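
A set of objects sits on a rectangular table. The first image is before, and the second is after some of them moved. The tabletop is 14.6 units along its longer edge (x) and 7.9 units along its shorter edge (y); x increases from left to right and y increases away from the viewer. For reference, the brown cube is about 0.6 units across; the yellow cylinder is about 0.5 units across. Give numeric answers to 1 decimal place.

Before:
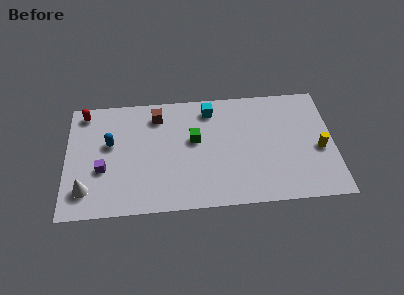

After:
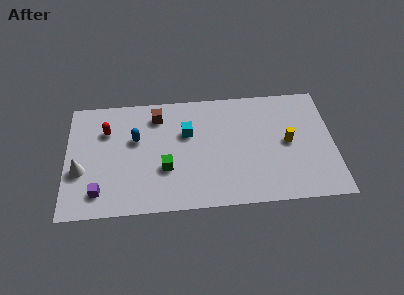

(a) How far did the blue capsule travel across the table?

1.4

The blue capsule moved from about (2.4, 4.7) to (3.8, 4.9), a distance of √(1.4² + 0.2²) ≈ 1.4.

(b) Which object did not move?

the brown cube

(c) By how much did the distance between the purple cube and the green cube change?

-1.4

They were about 5.2 units apart before and 3.8 after — 1.4 units closer together.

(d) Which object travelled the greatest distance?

the green cube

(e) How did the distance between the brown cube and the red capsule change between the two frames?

-1.1

Before: roughly 4.0 units apart; after: 2.9. That's 1.1 units closer together.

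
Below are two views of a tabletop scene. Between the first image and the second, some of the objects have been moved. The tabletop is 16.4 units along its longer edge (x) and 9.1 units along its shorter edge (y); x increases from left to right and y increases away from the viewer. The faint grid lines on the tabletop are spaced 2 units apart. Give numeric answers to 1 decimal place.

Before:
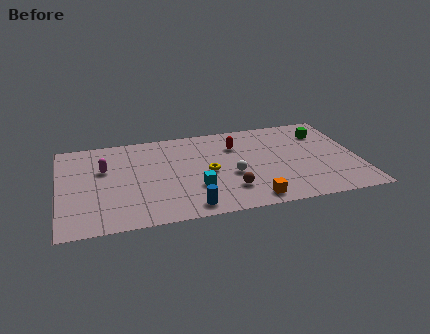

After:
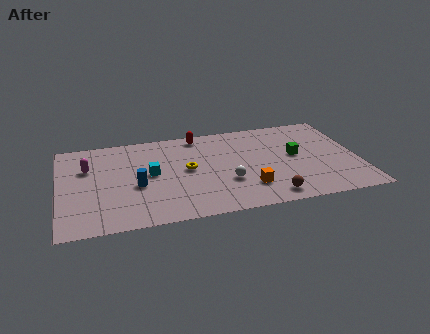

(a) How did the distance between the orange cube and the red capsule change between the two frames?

+0.8

Before: roughly 5.5 units apart; after: 6.3. That's 0.8 units further apart.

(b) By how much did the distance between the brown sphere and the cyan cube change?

+5.4

Before: roughly 1.9 units apart; after: 7.3. That's 5.4 units further apart.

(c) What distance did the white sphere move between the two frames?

0.7

The white sphere moved from about (9.4, 3.7) to (9.1, 3.1), a distance of √(0.3² + 0.6²) ≈ 0.7.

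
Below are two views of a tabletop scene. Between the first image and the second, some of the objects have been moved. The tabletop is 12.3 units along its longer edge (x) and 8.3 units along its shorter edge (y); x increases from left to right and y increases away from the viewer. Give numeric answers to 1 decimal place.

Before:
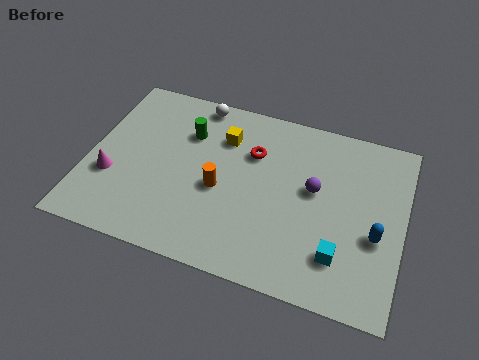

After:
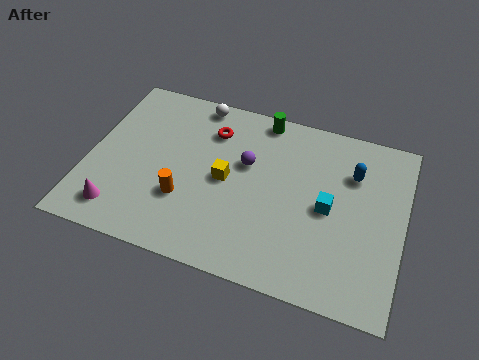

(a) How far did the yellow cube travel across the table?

2.0

The yellow cube was near (5.1, 6.1) before and (5.4, 4.1) after, so it travelled √(0.3² + 2.0²) ≈ 2.0 units.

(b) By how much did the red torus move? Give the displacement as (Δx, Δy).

(-1.7, 0.6)

The red torus started near (6.3, 5.7) and ended near (4.6, 6.3).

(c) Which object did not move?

the white sphere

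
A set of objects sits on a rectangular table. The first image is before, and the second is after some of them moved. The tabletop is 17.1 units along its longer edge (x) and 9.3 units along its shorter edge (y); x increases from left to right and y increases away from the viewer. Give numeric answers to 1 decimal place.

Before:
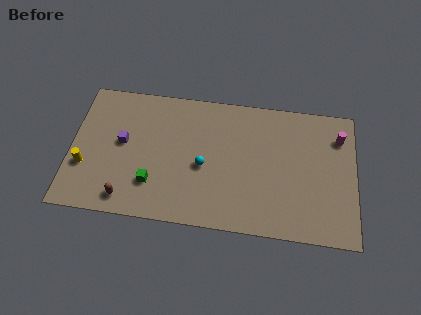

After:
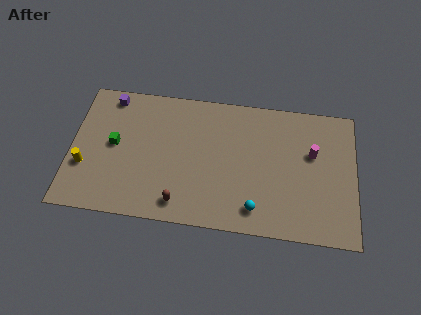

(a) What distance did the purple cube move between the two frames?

3.2

The purple cube was near (3.1, 5.1) before and (2.2, 8.2) after, so it travelled √(0.9² + 3.1²) ≈ 3.2 units.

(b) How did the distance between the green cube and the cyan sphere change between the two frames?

+5.8

Before: roughly 3.4 units apart; after: 9.2. That's 5.8 units further apart.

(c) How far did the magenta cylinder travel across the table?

2.1

The magenta cylinder was near (16.1, 7.1) before and (14.5, 5.8) after, so it travelled √(1.6² + 1.3²) ≈ 2.1 units.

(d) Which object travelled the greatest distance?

the cyan sphere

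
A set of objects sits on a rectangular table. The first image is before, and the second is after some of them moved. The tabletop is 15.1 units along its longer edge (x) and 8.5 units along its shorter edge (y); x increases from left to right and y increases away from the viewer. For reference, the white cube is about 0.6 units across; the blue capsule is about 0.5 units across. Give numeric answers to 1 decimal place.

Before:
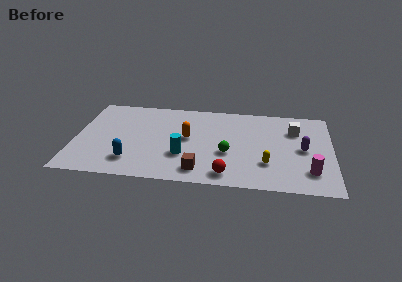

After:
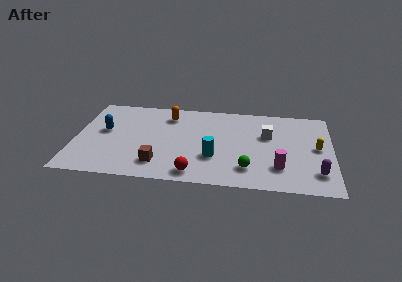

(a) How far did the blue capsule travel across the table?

3.4

The blue capsule moved from about (3.4, 1.9) to (1.7, 4.8), a distance of √(1.7² + 2.9²) ≈ 3.4.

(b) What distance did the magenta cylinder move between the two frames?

1.8

From (13.8, 2.0) to (12.0, 2.2), the magenta cylinder covered √(1.8² + 0.2²) ≈ 1.8 units.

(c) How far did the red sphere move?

1.9

From (9.0, 1.2) to (7.1, 1.1), the red sphere covered √(1.9² + 0.1²) ≈ 1.9 units.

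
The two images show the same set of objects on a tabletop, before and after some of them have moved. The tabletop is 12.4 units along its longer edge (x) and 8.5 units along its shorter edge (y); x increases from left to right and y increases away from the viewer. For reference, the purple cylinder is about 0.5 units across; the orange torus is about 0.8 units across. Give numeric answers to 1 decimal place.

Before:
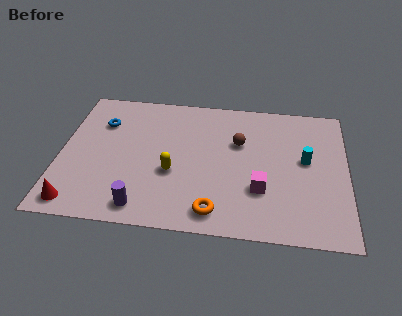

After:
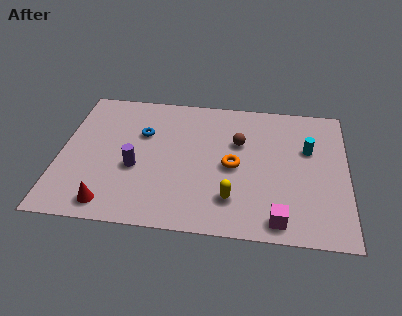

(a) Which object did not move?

the brown sphere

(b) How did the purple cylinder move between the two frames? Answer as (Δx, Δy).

(-0.4, 2.3)

The purple cylinder was at about (3.7, 1.1) and moved to about (3.3, 3.4).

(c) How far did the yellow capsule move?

2.9

From (4.9, 3.3) to (7.5, 2.0), the yellow capsule covered √(2.6² + 1.3²) ≈ 2.9 units.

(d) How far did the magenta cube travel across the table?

1.9

The magenta cube was near (8.7, 2.7) before and (9.5, 1.0) after, so it travelled √(0.8² + 1.7²) ≈ 1.9 units.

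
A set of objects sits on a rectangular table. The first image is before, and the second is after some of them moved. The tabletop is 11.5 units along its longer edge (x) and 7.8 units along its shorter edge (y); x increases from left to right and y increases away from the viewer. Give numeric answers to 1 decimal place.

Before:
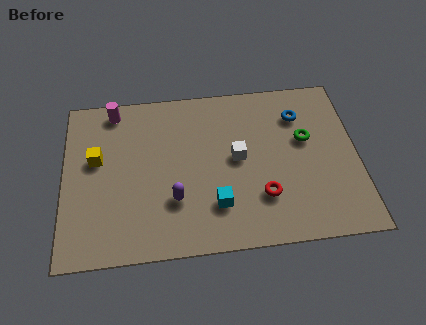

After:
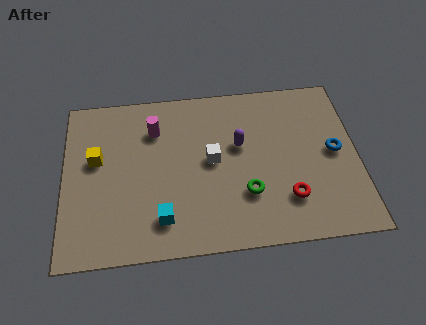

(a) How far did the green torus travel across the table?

3.3

The green torus moved from about (9.5, 4.7) to (7.1, 2.4), a distance of √(2.4² + 2.3²) ≈ 3.3.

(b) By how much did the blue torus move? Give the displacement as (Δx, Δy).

(1.3, -1.9)

The blue torus was at about (9.3, 5.9) and moved to about (10.6, 4.0).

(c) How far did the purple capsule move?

3.5

The purple capsule was near (4.3, 2.4) before and (6.9, 4.7) after, so it travelled √(2.6² + 2.3²) ≈ 3.5 units.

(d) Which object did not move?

the yellow cube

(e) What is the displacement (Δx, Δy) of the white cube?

(-1.0, 0.0)

The white cube started near (6.8, 4.1) and ended near (5.8, 4.1).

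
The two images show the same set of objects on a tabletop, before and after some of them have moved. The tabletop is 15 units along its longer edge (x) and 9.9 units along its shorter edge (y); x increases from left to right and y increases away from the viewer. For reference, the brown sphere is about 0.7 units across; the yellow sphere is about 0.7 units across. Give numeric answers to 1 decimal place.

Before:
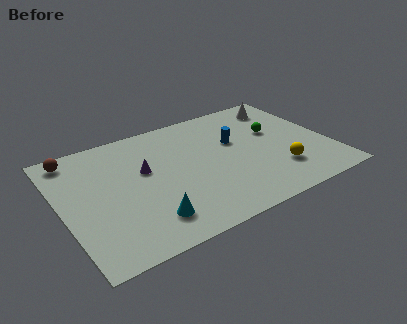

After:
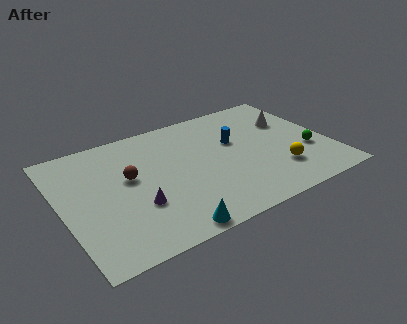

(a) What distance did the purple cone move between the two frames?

2.7

The purple cone was near (4.7, 5.9) before and (3.9, 3.3) after, so it travelled √(0.8² + 2.6²) ≈ 2.7 units.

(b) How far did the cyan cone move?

1.5

The cyan cone was near (4.3, 2.0) before and (5.2, 0.8) after, so it travelled √(0.9² + 1.2²) ≈ 1.5 units.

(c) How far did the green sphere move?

2.9

From (12.2, 6.0) to (13.7, 3.5), the green sphere covered √(1.5² + 2.5²) ≈ 2.9 units.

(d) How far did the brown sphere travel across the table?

4.0

The brown sphere moved from about (1.1, 8.7) to (3.8, 5.7), a distance of √(2.7² + 3.0²) ≈ 4.0.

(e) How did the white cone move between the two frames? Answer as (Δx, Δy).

(0.1, -1.6)

The white cone was at about (13.1, 8.2) and moved to about (13.2, 6.6).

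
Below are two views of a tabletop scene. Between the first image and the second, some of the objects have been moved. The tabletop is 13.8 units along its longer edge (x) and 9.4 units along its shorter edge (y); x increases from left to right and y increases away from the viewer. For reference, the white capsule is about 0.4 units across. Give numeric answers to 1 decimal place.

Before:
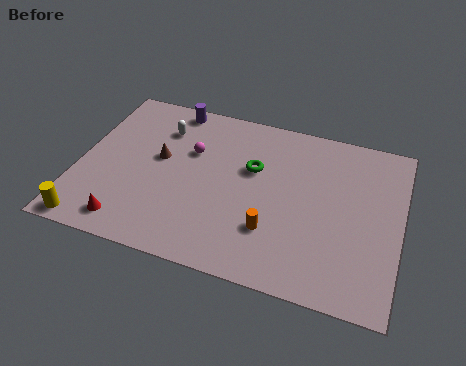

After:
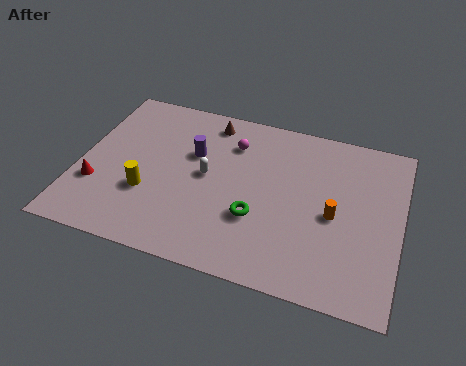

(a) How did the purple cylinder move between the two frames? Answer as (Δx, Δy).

(1.2, -2.5)

The purple cylinder was at about (3.6, 8.5) and moved to about (4.8, 6.0).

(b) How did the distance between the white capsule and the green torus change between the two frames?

-1.4

They were about 4.3 units apart before and 2.9 after — 1.4 units closer together.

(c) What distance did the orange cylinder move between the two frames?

3.0

The orange cylinder was near (8.5, 2.7) before and (11.0, 4.3) after, so it travelled √(2.5² + 1.6²) ≈ 3.0 units.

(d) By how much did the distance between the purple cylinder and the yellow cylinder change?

-4.9

Before: roughly 8.2 units apart; after: 3.3. That's 4.9 units closer together.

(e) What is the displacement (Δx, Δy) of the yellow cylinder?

(2.2, 2.4)

The yellow cylinder was at about (0.9, 0.8) and moved to about (3.1, 3.2).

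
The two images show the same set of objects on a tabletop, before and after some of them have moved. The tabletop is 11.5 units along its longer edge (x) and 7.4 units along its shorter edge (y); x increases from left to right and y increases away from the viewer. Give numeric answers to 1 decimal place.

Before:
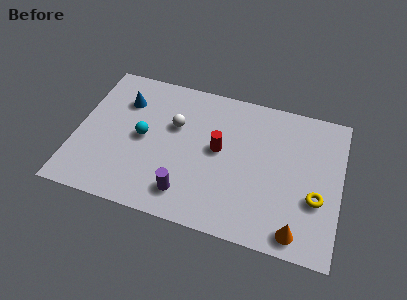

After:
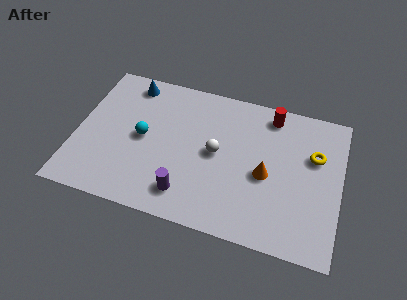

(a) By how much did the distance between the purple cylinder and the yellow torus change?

+0.6

The distance was about 5.7 in the first image and 6.3 in the second, so they moved 0.6 units further apart.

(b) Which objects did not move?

the purple cylinder and the cyan sphere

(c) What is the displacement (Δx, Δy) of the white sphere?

(1.9, -0.9)

From the two frames, the white sphere sits at roughly (4.2, 4.7) before and (6.1, 3.8) after.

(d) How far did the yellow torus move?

2.1

The yellow torus was near (10.5, 2.7) before and (10.3, 4.8) after, so it travelled √(0.2² + 2.1²) ≈ 2.1 units.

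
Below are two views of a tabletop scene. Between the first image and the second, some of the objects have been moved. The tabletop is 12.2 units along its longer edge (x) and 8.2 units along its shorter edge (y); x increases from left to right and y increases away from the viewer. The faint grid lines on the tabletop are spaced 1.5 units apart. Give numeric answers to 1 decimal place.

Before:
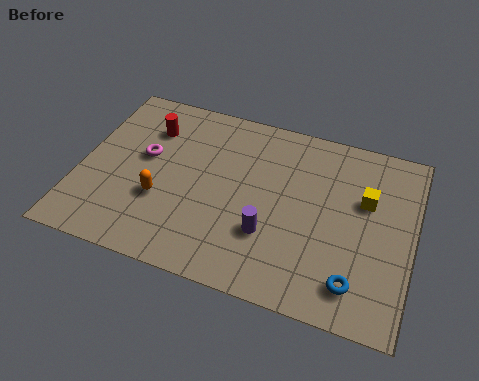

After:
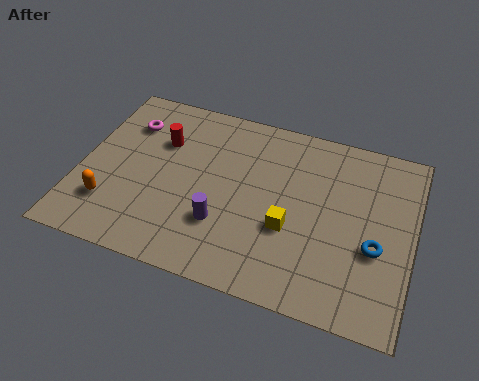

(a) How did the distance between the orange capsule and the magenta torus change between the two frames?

+2.0

They were about 2.0 units apart before and 4.0 after — 2.0 units further apart.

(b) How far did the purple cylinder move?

1.7

The purple cylinder was near (7.1, 2.6) before and (5.4, 2.5) after, so it travelled √(1.7² + 0.1²) ≈ 1.7 units.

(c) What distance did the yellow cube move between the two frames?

3.3

The yellow cube was near (10.4, 5.2) before and (7.8, 3.1) after, so it travelled √(2.6² + 2.1²) ≈ 3.3 units.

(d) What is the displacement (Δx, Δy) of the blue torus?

(0.6, 1.7)

The blue torus was at about (10.3, 1.5) and moved to about (10.9, 3.2).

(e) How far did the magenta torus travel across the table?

1.6

From (2.3, 4.7) to (1.5, 6.1), the magenta torus covered √(0.8² + 1.4²) ≈ 1.6 units.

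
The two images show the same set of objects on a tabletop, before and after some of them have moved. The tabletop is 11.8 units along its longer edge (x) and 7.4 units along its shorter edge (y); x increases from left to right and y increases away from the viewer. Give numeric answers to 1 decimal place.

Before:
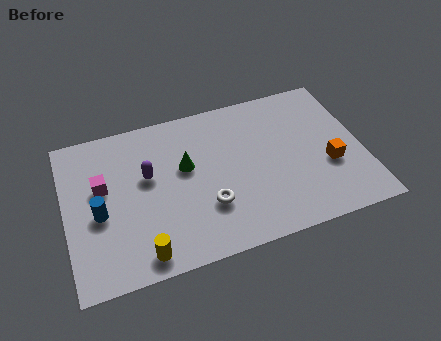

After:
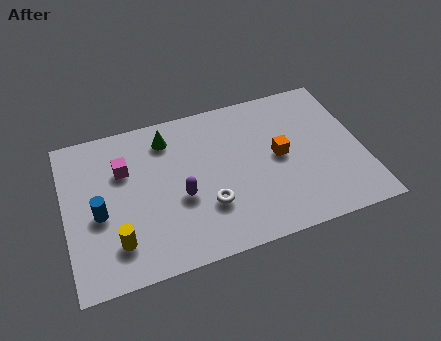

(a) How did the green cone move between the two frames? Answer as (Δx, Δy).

(-0.6, 1.6)

The green cone started near (4.8, 4.4) and ended near (4.2, 6.0).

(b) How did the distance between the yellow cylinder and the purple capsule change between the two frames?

-0.6

The distance was about 3.5 in the first image and 2.9 in the second, so they moved 0.6 units closer together.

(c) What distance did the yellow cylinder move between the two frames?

1.2

From (2.8, 0.9) to (1.9, 1.7), the yellow cylinder covered √(0.9² + 0.8²) ≈ 1.2 units.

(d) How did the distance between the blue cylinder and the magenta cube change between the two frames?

+0.9

The distance was about 1.2 in the first image and 2.1 in the second, so they moved 0.9 units further apart.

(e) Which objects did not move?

the blue cylinder and the white torus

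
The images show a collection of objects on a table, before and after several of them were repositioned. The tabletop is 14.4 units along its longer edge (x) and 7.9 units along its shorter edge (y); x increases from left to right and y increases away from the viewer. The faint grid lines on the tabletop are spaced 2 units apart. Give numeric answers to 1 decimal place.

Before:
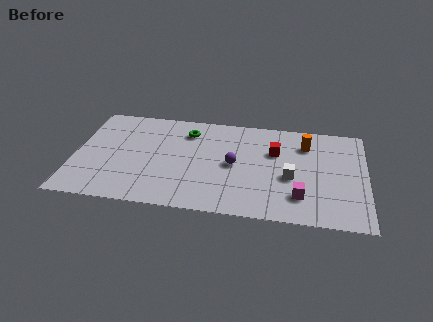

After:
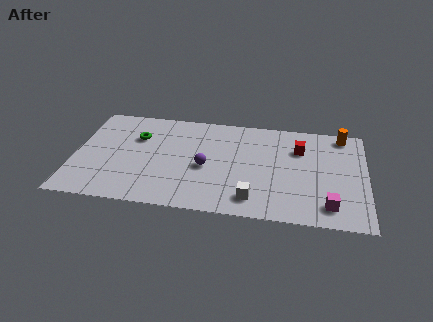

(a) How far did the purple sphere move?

1.5

From (7.9, 3.9) to (6.5, 3.5), the purple sphere covered √(1.4² + 0.4²) ≈ 1.5 units.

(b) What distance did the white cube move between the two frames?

2.6

The white cube was near (10.7, 3.3) before and (8.9, 1.4) after, so it travelled √(1.8² + 1.9²) ≈ 2.6 units.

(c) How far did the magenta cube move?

1.5

From (11.2, 1.9) to (12.6, 1.4), the magenta cube covered √(1.4² + 0.5²) ≈ 1.5 units.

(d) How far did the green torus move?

2.6

From (5.5, 6.2) to (3.0, 5.4), the green torus covered √(2.5² + 0.8²) ≈ 2.6 units.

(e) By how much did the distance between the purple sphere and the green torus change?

+0.7

Before: roughly 3.3 units apart; after: 4.0. That's 0.7 units further apart.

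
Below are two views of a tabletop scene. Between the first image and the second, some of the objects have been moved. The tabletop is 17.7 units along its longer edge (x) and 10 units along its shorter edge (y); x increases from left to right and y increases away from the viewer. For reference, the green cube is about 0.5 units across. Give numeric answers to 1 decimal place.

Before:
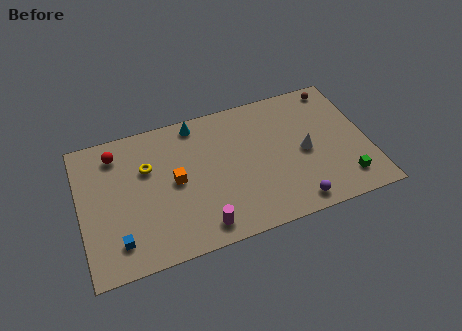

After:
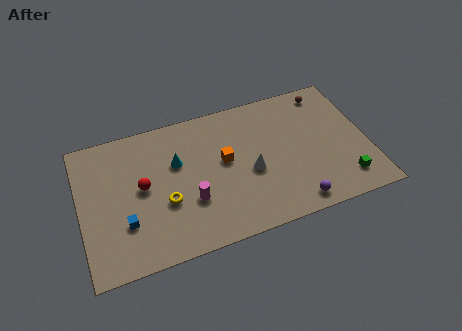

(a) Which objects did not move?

the purple sphere and the green cube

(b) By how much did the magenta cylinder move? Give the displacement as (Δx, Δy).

(-0.5, 2.0)

From the two frames, the magenta cylinder sits at roughly (7.1, 1.4) before and (6.6, 3.4) after.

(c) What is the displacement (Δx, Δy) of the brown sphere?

(-0.6, -0.2)

From the two frames, the brown sphere sits at roughly (16.2, 8.9) before and (15.6, 8.7) after.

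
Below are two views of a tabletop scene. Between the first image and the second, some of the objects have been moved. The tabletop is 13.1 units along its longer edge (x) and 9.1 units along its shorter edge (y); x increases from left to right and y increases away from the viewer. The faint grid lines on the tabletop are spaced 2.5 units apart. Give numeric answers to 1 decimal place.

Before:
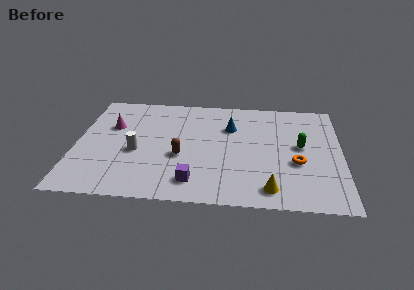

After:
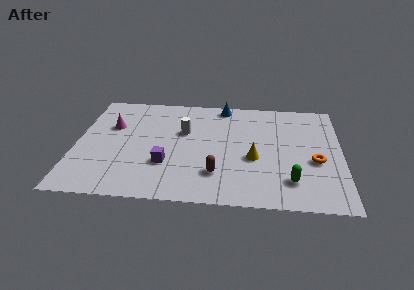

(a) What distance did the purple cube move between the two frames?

1.9

The purple cube was near (5.9, 1.6) before and (4.5, 2.9) after, so it travelled √(1.4² + 1.3²) ≈ 1.9 units.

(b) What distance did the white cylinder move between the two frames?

3.0

The white cylinder moved from about (3.0, 3.8) to (5.3, 5.7), a distance of √(2.3² + 1.9²) ≈ 3.0.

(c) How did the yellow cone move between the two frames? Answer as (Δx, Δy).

(-0.8, 2.4)

The yellow cone was at about (9.6, 1.3) and moved to about (8.8, 3.7).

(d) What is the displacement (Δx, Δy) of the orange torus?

(0.9, 0.2)

From the two frames, the orange torus sits at roughly (10.9, 3.5) before and (11.8, 3.7) after.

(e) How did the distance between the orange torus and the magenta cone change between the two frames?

+0.8

The distance was about 9.5 in the first image and 10.3 in the second, so they moved 0.8 units further apart.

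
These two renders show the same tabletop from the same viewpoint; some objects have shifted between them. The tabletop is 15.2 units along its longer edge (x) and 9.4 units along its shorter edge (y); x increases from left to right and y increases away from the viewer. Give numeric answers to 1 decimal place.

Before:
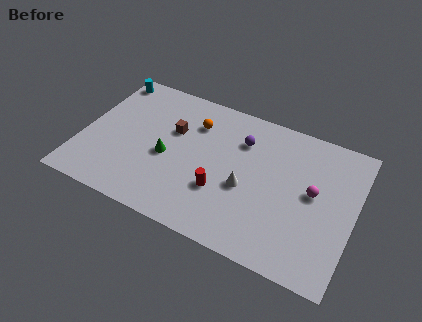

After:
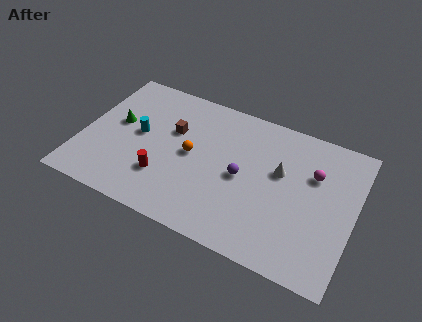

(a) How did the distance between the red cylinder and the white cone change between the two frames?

+5.4

The distance was about 1.5 in the first image and 6.9 in the second, so they moved 5.4 units further apart.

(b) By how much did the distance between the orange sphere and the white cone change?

+0.5

They were about 4.5 units apart before and 5.0 after — 0.5 units further apart.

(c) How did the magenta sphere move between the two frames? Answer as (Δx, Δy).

(-0.1, 1.2)

The magenta sphere started near (12.9, 5.1) and ended near (12.8, 6.3).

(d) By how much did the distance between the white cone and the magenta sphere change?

-1.9

Before: roughly 3.8 units apart; after: 1.9. That's 1.9 units closer together.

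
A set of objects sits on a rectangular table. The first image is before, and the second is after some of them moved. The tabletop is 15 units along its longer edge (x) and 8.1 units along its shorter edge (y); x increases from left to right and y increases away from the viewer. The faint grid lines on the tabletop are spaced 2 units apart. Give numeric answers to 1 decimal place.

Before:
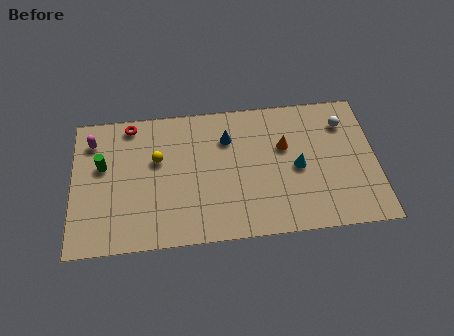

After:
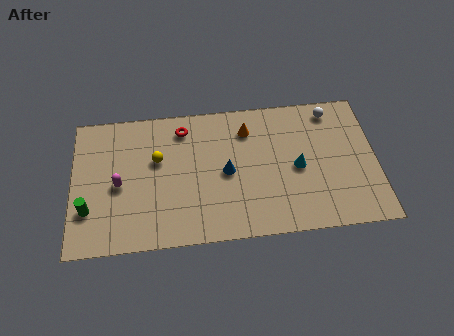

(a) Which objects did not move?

the yellow sphere and the cyan cone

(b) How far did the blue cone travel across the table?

2.0

The blue cone was near (7.7, 5.9) before and (7.6, 3.9) after, so it travelled √(0.1² + 2.0²) ≈ 2.0 units.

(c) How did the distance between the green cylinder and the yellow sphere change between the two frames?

+1.6

They were about 2.7 units apart before and 4.3 after — 1.6 units further apart.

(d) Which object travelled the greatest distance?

the magenta capsule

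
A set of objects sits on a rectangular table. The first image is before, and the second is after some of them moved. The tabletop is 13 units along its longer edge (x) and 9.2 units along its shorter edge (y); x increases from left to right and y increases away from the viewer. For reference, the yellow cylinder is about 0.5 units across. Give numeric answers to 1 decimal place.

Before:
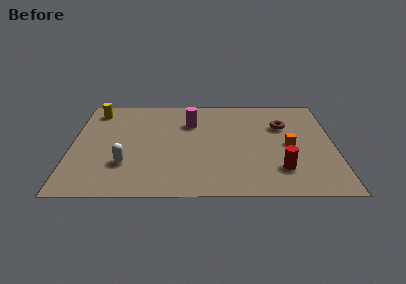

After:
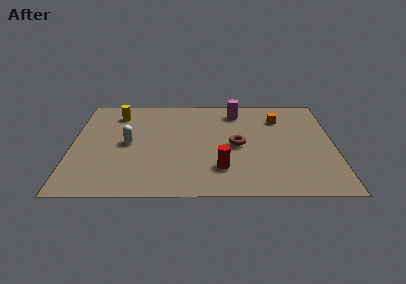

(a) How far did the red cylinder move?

2.9

From (10.3, 2.2) to (7.4, 2.3), the red cylinder covered √(2.9² + 0.1²) ≈ 2.9 units.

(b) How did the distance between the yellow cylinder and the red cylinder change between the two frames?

-3.4

They were about 10.7 units apart before and 7.3 after — 3.4 units closer together.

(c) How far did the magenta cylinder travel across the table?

2.5

The magenta cylinder was near (5.9, 6.5) before and (8.2, 7.6) after, so it travelled √(2.3² + 1.1²) ≈ 2.5 units.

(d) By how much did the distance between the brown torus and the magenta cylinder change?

-1.4

The distance was about 4.6 in the first image and 3.2 in the second, so they moved 1.4 units closer together.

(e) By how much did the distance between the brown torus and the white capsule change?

-3.1

The distance was about 8.5 in the first image and 5.4 in the second, so they moved 3.1 units closer together.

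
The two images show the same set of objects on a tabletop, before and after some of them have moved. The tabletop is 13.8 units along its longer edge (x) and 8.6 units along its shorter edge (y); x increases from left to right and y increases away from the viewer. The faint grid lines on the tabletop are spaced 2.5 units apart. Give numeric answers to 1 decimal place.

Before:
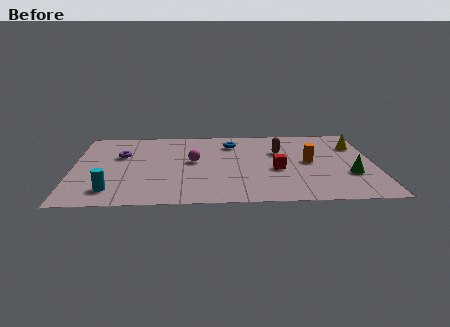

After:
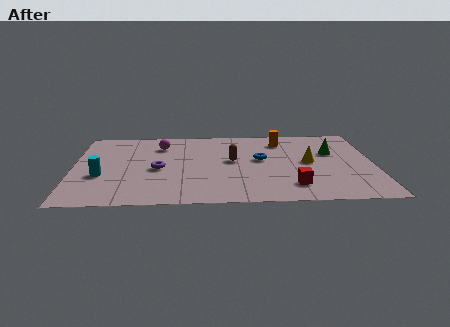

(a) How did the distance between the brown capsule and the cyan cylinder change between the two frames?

-2.5

The distance was about 8.7 in the first image and 6.2 in the second, so they moved 2.5 units closer together.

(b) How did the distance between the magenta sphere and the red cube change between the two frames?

+3.7

The distance was about 4.0 in the first image and 7.7 in the second, so they moved 3.7 units further apart.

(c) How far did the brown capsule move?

2.4

The brown capsule was near (9.5, 5.7) before and (7.3, 4.7) after, so it travelled √(2.2² + 1.0²) ≈ 2.4 units.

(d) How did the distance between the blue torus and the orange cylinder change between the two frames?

-1.9

Before: roughly 4.2 units apart; after: 2.3. That's 1.9 units closer together.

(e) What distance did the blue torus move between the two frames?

2.3

The blue torus was near (7.3, 6.7) before and (8.6, 4.8) after, so it travelled √(1.3² + 1.9²) ≈ 2.3 units.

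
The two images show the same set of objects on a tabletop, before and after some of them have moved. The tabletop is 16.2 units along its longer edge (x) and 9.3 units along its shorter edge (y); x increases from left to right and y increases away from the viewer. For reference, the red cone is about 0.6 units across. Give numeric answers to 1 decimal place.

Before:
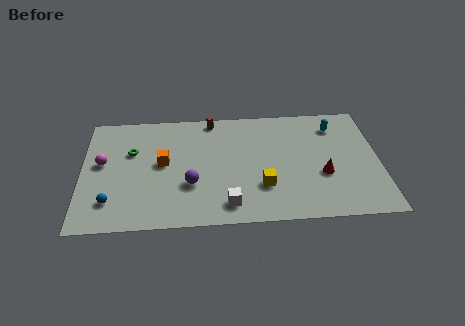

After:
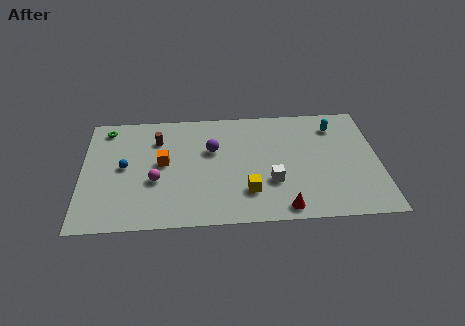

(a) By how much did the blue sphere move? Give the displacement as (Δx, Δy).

(0.7, 2.7)

The blue sphere started near (1.6, 2.1) and ended near (2.3, 4.8).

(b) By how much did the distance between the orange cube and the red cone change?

-1.2

The distance was about 8.8 in the first image and 7.6 in the second, so they moved 1.2 units closer together.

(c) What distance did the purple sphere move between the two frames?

3.0

The purple sphere moved from about (5.9, 3.2) to (7.1, 5.9), a distance of √(1.2² + 2.7²) ≈ 3.0.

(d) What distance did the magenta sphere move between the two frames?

3.3

The magenta sphere moved from about (1.1, 5.2) to (4.0, 3.6), a distance of √(2.9² + 1.6²) ≈ 3.3.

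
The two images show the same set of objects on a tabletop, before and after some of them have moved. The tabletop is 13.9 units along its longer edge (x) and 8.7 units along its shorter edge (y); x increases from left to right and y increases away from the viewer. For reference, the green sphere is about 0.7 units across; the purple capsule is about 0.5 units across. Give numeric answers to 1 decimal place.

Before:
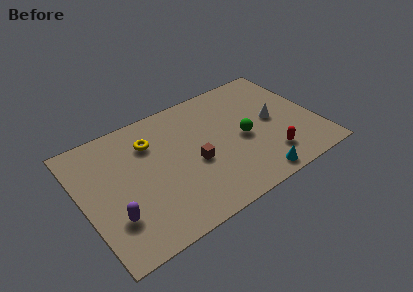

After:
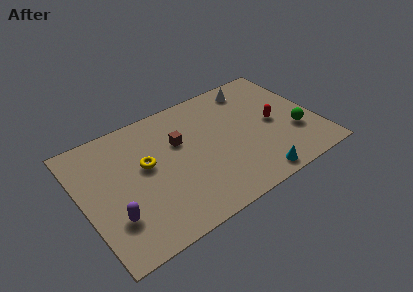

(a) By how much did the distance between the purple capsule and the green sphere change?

+2.9

They were about 8.1 units apart before and 11.0 after — 2.9 units further apart.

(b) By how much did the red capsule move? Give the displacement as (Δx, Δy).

(0.7, 2.3)

The red capsule was at about (10.7, 1.9) and moved to about (11.4, 4.2).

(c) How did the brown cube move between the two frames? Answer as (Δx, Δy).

(-0.6, 1.9)

The brown cube was at about (6.5, 3.7) and moved to about (5.9, 5.6).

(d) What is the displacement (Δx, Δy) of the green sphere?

(3.0, -1.1)

From the two frames, the green sphere sits at roughly (9.5, 4.0) before and (12.5, 2.9) after.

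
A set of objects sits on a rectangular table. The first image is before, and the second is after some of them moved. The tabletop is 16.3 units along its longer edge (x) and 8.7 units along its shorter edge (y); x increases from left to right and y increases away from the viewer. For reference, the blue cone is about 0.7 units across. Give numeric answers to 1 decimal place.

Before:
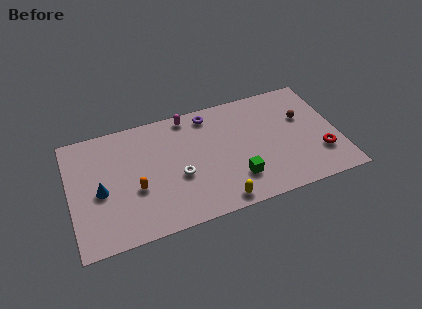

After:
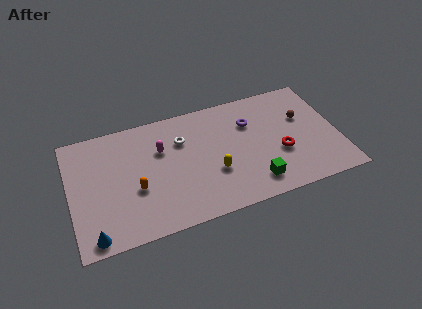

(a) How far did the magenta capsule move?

2.7

The magenta capsule was near (7.4, 7.8) before and (5.6, 5.8) after, so it travelled √(1.8² + 2.0²) ≈ 2.7 units.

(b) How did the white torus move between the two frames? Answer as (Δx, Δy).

(0.4, 2.6)

The white torus started near (6.5, 3.5) and ended near (6.9, 6.1).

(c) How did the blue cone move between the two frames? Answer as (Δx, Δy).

(-0.6, -3.0)

The blue cone was at about (1.8, 3.9) and moved to about (1.2, 0.9).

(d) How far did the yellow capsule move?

2.2

The yellow capsule was near (8.7, 0.9) before and (8.6, 3.1) after, so it travelled √(0.1² + 2.2²) ≈ 2.2 units.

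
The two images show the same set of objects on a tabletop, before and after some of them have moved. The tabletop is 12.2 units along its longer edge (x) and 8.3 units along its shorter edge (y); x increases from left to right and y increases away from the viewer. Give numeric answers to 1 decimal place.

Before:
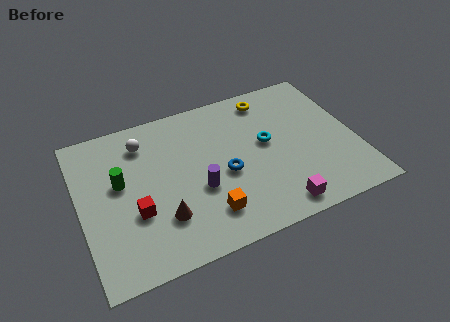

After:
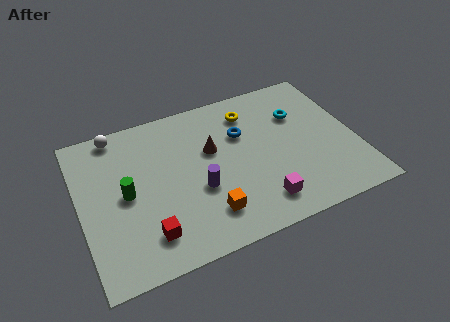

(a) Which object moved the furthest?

the brown cone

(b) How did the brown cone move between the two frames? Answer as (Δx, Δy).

(2.5, 2.8)

The brown cone started near (3.4, 2.3) and ended near (5.9, 5.1).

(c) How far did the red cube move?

1.4

The red cube moved from about (2.3, 3.0) to (2.7, 1.7), a distance of √(0.4² + 1.3²) ≈ 1.4.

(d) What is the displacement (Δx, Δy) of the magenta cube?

(-0.7, 0.5)

From the two frames, the magenta cube sits at roughly (8.3, 1.0) before and (7.6, 1.5) after.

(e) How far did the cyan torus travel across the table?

1.9

The cyan torus was near (8.3, 4.6) before and (9.9, 5.7) after, so it travelled √(1.6² + 1.1²) ≈ 1.9 units.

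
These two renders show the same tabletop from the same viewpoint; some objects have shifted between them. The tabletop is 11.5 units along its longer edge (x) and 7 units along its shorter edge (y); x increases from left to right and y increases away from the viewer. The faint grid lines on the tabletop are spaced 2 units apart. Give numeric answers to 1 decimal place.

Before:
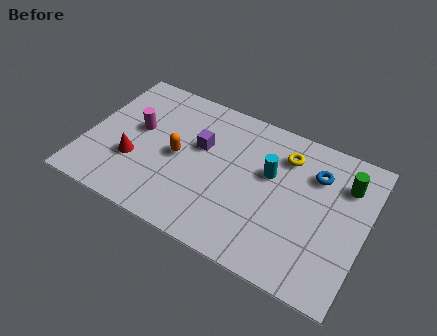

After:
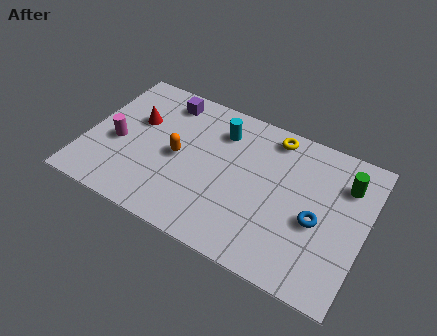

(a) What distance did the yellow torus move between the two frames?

0.9

The yellow torus moved from about (8.0, 5.4) to (7.4, 6.1), a distance of √(0.6² + 0.7²) ≈ 0.9.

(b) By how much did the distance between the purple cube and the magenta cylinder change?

+0.7

Before: roughly 2.6 units apart; after: 3.3. That's 0.7 units further apart.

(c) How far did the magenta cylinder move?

1.2

The magenta cylinder moved from about (2.0, 4.0) to (1.3, 3.0), a distance of √(0.7² + 1.0²) ≈ 1.2.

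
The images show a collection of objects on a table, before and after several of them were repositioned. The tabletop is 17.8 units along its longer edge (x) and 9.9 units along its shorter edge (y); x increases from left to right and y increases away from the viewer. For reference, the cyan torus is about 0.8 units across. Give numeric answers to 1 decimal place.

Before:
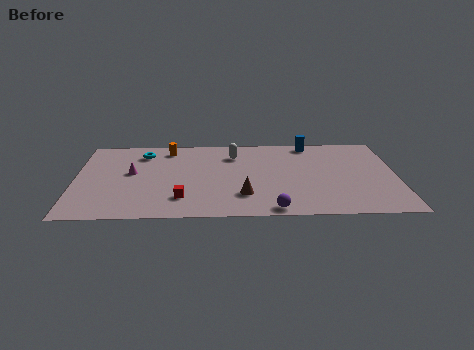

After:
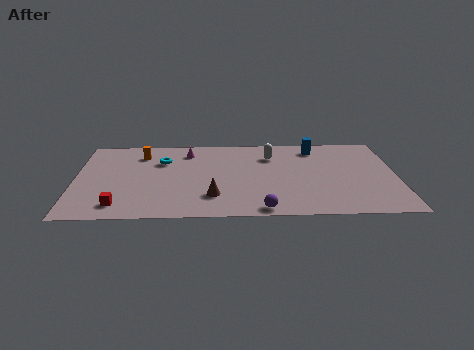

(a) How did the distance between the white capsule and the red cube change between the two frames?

+4.2

The distance was about 6.0 in the first image and 10.2 in the second, so they moved 4.2 units further apart.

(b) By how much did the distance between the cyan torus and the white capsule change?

+1.0

Before: roughly 5.1 units apart; after: 6.1. That's 1.0 units further apart.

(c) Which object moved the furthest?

the magenta cone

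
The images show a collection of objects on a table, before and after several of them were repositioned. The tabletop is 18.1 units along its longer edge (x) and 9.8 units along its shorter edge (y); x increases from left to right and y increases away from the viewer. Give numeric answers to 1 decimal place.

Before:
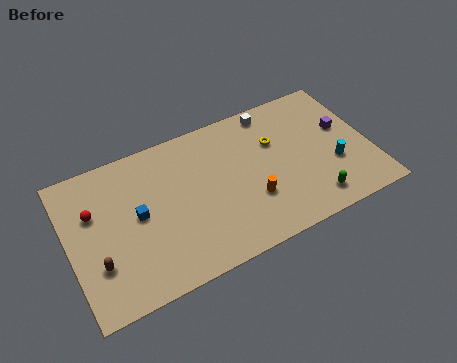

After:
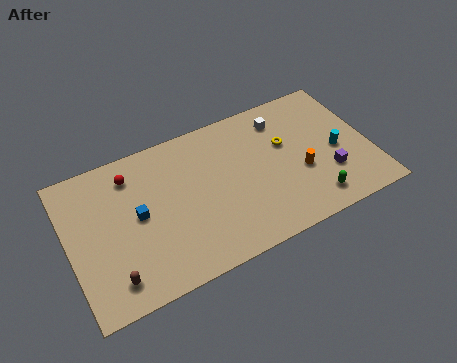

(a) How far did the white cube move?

0.9

From (12.7, 8.7) to (13.2, 7.9), the white cube covered √(0.5² + 0.8²) ≈ 0.9 units.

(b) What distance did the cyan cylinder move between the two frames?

0.9

From (15.8, 3.5) to (16.1, 4.4), the cyan cylinder covered √(0.3² + 0.9²) ≈ 0.9 units.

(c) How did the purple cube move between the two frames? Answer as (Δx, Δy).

(-1.3, -2.8)

From the two frames, the purple cube sits at roughly (16.7, 5.8) before and (15.4, 3.0) after.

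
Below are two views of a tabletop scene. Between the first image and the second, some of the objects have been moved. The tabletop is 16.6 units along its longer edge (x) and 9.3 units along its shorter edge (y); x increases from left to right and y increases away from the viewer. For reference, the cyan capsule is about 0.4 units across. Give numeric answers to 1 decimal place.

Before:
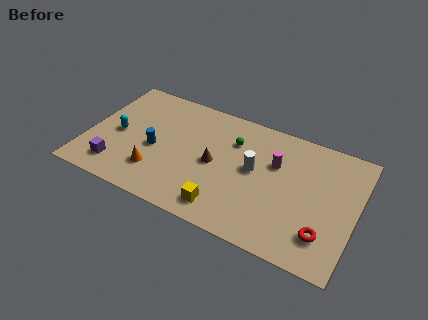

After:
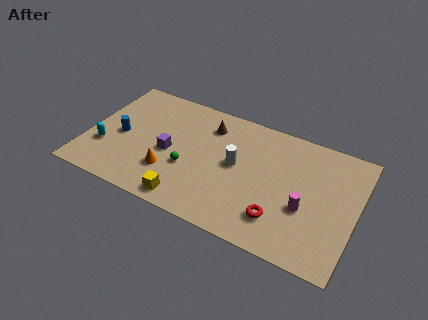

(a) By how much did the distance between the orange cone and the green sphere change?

-4.7

They were about 6.1 units apart before and 1.4 after — 4.7 units closer together.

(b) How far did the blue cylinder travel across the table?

2.2

The blue cylinder was near (4.2, 4.1) before and (2.0, 4.3) after, so it travelled √(2.2² + 0.2²) ≈ 2.2 units.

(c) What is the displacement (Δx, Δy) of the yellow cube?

(-2.2, -0.4)

The yellow cube was at about (8.9, 1.5) and moved to about (6.7, 1.1).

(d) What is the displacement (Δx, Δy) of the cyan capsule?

(-0.6, -1.4)

The cyan capsule started near (1.8, 4.4) and ended near (1.2, 3.0).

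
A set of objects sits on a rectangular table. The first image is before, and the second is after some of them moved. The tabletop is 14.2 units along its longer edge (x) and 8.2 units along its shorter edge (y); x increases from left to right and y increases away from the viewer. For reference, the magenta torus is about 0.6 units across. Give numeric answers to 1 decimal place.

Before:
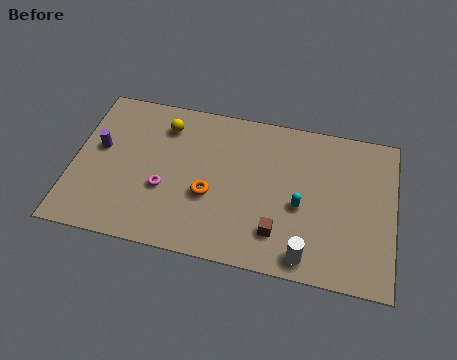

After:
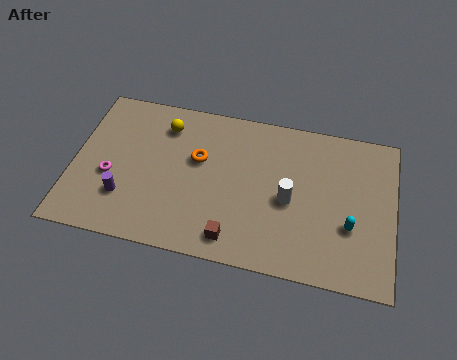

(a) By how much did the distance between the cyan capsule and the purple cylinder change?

+0.8

The distance was about 9.1 in the first image and 9.9 in the second, so they moved 0.8 units further apart.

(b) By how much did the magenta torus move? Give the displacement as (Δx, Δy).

(-2.4, 0.2)

The magenta torus started near (4.1, 3.1) and ended near (1.7, 3.3).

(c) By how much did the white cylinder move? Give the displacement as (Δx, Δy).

(-0.9, 2.7)

From the two frames, the white cylinder sits at roughly (10.5, 1.0) before and (9.6, 3.7) after.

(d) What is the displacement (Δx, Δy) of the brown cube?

(-1.9, -0.7)

The brown cube was at about (9.2, 1.9) and moved to about (7.3, 1.2).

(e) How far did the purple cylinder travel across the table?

2.7

From (1.1, 4.7) to (2.4, 2.3), the purple cylinder covered √(1.3² + 2.4²) ≈ 2.7 units.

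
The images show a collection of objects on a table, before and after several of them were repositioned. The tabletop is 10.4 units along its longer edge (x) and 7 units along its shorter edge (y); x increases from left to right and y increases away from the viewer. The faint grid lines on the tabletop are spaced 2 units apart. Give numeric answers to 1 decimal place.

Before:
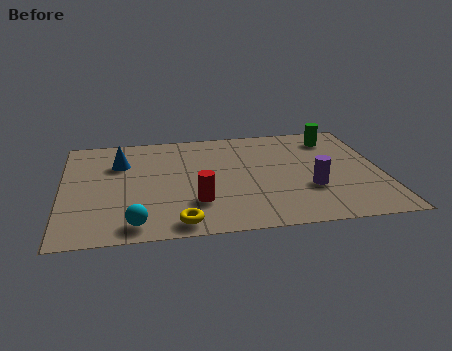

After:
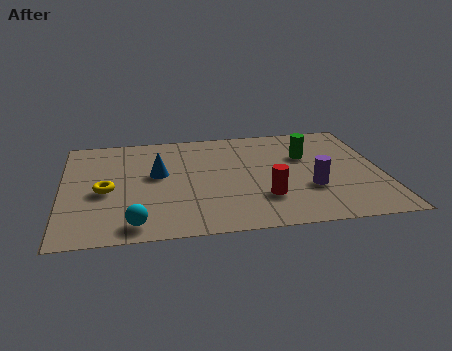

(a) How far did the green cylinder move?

1.5

The green cylinder moved from about (9.0, 5.7) to (8.0, 4.6), a distance of √(1.0² + 1.1²) ≈ 1.5.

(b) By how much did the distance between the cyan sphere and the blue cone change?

-0.8

The distance was about 4.0 in the first image and 3.2 in the second, so they moved 0.8 units closer together.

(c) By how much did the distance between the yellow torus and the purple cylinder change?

+2.0

They were about 4.6 units apart before and 6.6 after — 2.0 units further apart.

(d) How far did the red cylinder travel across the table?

2.2

The red cylinder moved from about (4.3, 2.0) to (6.5, 2.0), a distance of √(2.2² + 0.0²) ≈ 2.2.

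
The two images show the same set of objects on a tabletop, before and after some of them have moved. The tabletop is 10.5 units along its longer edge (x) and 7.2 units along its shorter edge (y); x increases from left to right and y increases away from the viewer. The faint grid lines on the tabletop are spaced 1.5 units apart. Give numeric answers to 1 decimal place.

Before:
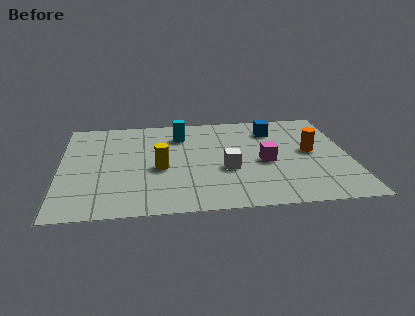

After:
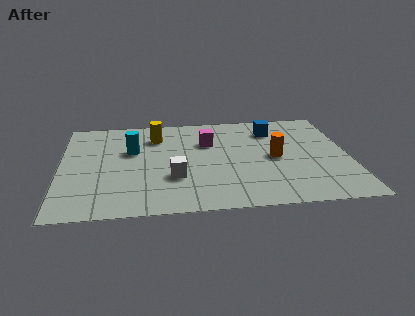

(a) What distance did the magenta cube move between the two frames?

2.6

From (7.4, 3.2) to (5.4, 4.9), the magenta cube covered √(2.0² + 1.7²) ≈ 2.6 units.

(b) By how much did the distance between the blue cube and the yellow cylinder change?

-0.6

Before: roughly 4.9 units apart; after: 4.3. That's 0.6 units closer together.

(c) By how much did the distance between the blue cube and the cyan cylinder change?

+1.9

The distance was about 3.4 in the first image and 5.3 in the second, so they moved 1.9 units further apart.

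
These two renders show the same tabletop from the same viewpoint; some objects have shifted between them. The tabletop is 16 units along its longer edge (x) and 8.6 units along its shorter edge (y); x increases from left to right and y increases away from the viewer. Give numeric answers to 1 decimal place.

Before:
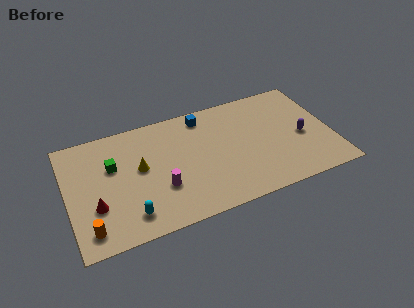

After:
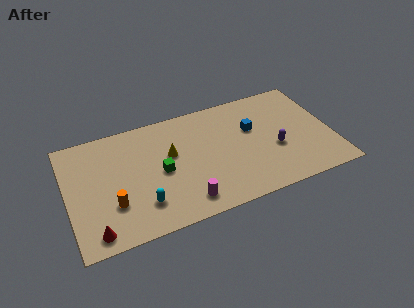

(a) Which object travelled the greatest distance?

the blue cube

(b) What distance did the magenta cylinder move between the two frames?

2.0

The magenta cylinder moved from about (5.5, 2.9) to (6.8, 1.4), a distance of √(1.3² + 1.5²) ≈ 2.0.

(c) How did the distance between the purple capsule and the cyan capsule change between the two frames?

-2.6

The distance was about 10.9 in the first image and 8.3 in the second, so they moved 2.6 units closer together.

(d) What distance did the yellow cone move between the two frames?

1.9

The yellow cone moved from about (4.4, 4.8) to (6.3, 5.2), a distance of √(1.9² + 0.4²) ≈ 1.9.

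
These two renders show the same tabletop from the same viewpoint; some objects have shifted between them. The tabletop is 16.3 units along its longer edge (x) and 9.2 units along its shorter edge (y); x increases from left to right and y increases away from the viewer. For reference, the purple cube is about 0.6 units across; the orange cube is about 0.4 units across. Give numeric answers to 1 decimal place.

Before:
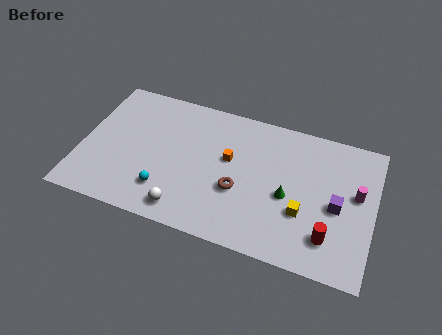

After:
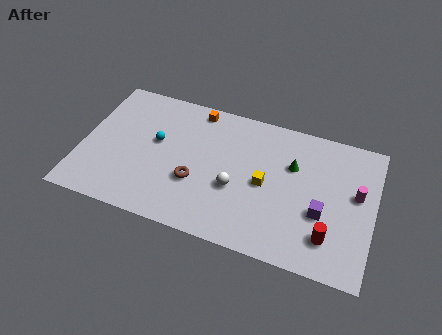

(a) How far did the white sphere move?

3.5

The white sphere was near (6.1, 1.3) before and (8.7, 3.6) after, so it travelled √(2.6² + 2.3²) ≈ 3.5 units.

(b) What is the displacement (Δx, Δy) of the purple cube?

(-0.8, -0.7)

The purple cube started near (14.3, 4.2) and ended near (13.5, 3.5).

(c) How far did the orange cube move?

3.5

The orange cube was near (8.2, 5.4) before and (6.1, 8.2) after, so it travelled √(2.1² + 2.8²) ≈ 3.5 units.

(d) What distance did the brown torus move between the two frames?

2.4

The brown torus moved from about (8.9, 3.5) to (6.5, 3.3), a distance of √(2.4² + 0.2²) ≈ 2.4.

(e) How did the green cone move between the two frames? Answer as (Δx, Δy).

(0.1, 2.1)

The green cone was at about (11.6, 4.0) and moved to about (11.7, 6.1).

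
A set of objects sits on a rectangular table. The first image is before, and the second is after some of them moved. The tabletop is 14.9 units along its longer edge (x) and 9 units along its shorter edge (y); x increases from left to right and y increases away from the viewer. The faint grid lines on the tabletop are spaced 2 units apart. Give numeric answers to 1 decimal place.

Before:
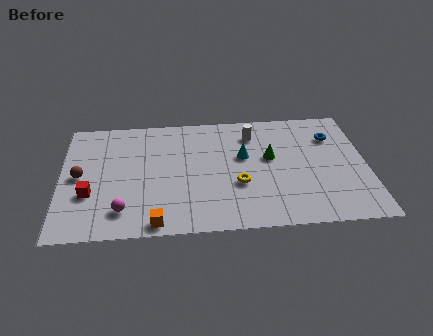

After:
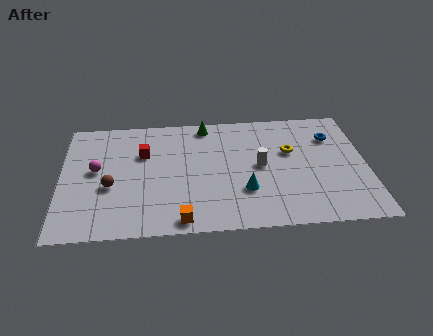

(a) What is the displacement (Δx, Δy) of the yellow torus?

(2.6, 2.3)

The yellow torus started near (8.6, 3.3) and ended near (11.2, 5.6).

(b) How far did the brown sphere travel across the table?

1.7

The brown sphere was near (0.9, 4.5) before and (2.4, 3.6) after, so it travelled √(1.5² + 0.9²) ≈ 1.7 units.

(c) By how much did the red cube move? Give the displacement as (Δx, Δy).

(2.6, 2.9)

The red cube started near (1.4, 3.1) and ended near (4.0, 6.0).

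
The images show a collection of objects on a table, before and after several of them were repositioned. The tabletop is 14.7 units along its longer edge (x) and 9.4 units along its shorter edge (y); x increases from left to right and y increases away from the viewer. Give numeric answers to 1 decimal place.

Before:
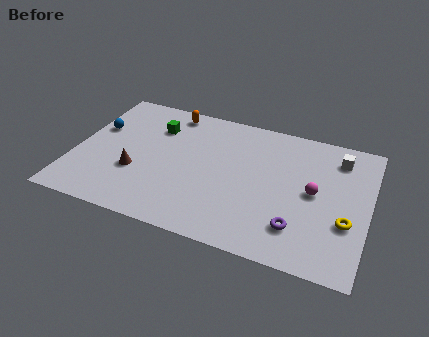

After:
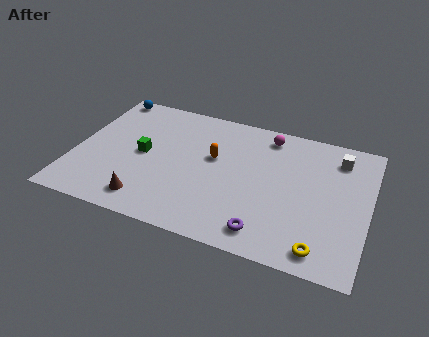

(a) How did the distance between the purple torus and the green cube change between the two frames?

-1.6

Before: roughly 8.9 units apart; after: 7.3. That's 1.6 units closer together.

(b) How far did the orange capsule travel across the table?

3.7

From (4.4, 8.3) to (6.9, 5.6), the orange capsule covered √(2.5² + 2.7²) ≈ 3.7 units.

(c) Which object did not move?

the white cube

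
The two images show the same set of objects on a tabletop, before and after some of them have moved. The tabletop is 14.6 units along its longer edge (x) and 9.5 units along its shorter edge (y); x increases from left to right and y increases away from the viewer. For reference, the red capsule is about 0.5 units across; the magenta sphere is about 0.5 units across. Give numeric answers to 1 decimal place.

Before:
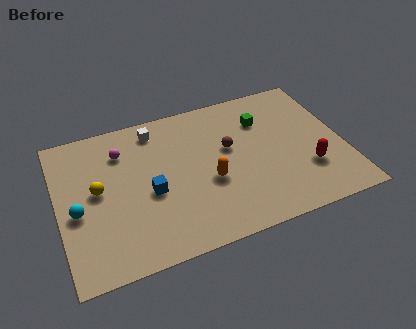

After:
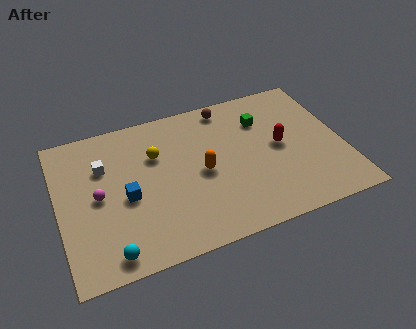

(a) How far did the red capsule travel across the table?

2.3

The red capsule moved from about (12.6, 2.9) to (11.4, 4.9), a distance of √(1.2² + 2.0²) ≈ 2.3.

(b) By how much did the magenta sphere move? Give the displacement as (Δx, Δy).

(-1.4, -2.5)

From the two frames, the magenta sphere sits at roughly (3.4, 7.2) before and (2.0, 4.7) after.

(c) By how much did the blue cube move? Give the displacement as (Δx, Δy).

(-1.2, 0.1)

The blue cube was at about (4.6, 4.1) and moved to about (3.4, 4.2).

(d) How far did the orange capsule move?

0.8

The orange capsule was near (7.6, 3.8) before and (7.3, 4.5) after, so it travelled √(0.3² + 0.7²) ≈ 0.8 units.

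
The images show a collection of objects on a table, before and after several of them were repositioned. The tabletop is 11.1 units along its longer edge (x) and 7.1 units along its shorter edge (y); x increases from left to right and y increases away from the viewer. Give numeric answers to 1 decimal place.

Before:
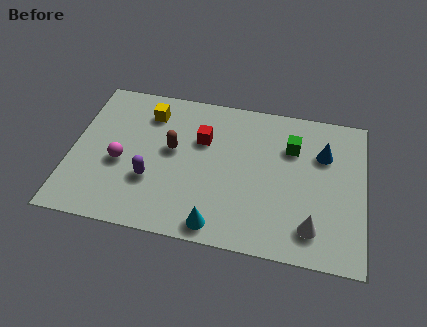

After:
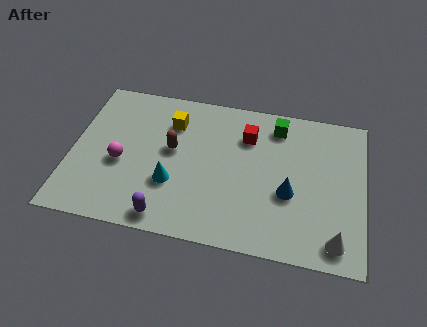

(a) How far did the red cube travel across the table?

1.8

The red cube moved from about (4.9, 4.7) to (6.6, 5.2), a distance of √(1.7² + 0.5²) ≈ 1.8.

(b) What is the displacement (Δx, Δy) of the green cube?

(-0.6, 0.9)

From the two frames, the green cube sits at roughly (8.3, 5.0) before and (7.7, 5.9) after.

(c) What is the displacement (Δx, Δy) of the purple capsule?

(0.7, -1.6)

From the two frames, the purple capsule sits at roughly (3.1, 2.4) before and (3.8, 0.8) after.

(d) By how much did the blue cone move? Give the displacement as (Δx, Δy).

(-1.2, -2.1)

The blue cone started near (9.5, 4.9) and ended near (8.3, 2.8).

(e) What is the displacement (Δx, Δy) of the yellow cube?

(0.9, -0.3)

From the two frames, the yellow cube sits at roughly (2.8, 5.6) before and (3.7, 5.3) after.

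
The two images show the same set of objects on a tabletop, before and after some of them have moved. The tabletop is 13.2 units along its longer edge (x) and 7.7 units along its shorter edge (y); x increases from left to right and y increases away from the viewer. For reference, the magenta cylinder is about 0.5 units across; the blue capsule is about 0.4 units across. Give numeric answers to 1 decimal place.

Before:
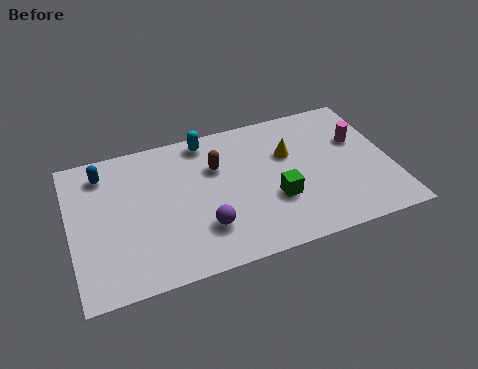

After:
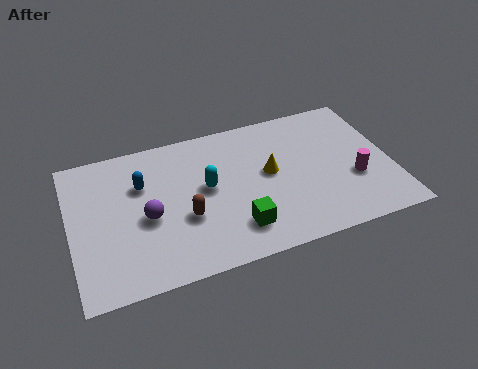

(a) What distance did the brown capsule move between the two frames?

2.7

The brown capsule was near (6.1, 5.2) before and (4.6, 2.9) after, so it travelled √(1.5² + 2.3²) ≈ 2.7 units.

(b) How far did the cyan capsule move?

2.6

The cyan capsule moved from about (5.8, 6.8) to (5.6, 4.2), a distance of √(0.2² + 2.6²) ≈ 2.6.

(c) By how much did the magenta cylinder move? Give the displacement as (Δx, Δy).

(-0.4, -2.1)

From the two frames, the magenta cylinder sits at roughly (12.0, 4.9) before and (11.6, 2.8) after.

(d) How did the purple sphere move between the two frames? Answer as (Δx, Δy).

(-2.2, 1.3)

The purple sphere started near (5.3, 2.1) and ended near (3.1, 3.4).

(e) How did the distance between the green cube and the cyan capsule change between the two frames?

-2.1

They were about 4.8 units apart before and 2.7 after — 2.1 units closer together.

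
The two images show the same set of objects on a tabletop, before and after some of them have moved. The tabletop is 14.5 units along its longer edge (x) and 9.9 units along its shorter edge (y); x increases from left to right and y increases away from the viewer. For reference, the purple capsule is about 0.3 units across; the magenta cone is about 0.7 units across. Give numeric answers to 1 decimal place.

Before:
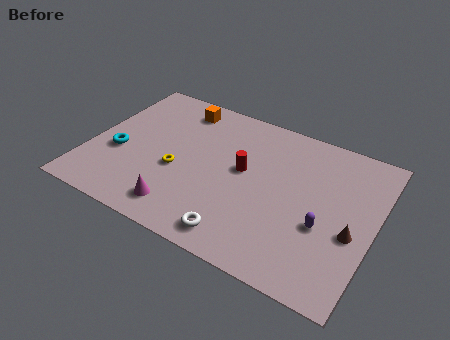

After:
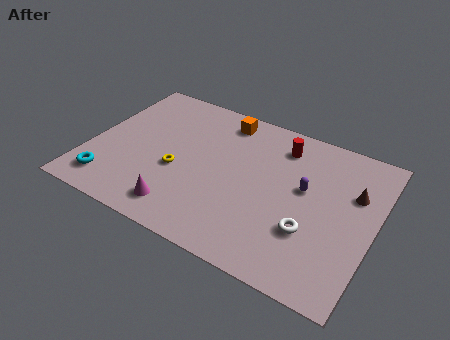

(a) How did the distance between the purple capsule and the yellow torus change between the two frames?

-1.0

They were about 7.5 units apart before and 6.5 after — 1.0 units closer together.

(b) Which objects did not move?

the yellow torus and the magenta cone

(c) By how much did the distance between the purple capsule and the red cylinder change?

-1.9

The distance was about 4.6 in the first image and 2.7 in the second, so they moved 1.9 units closer together.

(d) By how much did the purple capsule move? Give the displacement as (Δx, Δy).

(-1.2, 1.9)

From the two frames, the purple capsule sits at roughly (12.1, 3.8) before and (10.9, 5.7) after.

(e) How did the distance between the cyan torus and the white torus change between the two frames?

+3.0

They were about 7.2 units apart before and 10.2 after — 3.0 units further apart.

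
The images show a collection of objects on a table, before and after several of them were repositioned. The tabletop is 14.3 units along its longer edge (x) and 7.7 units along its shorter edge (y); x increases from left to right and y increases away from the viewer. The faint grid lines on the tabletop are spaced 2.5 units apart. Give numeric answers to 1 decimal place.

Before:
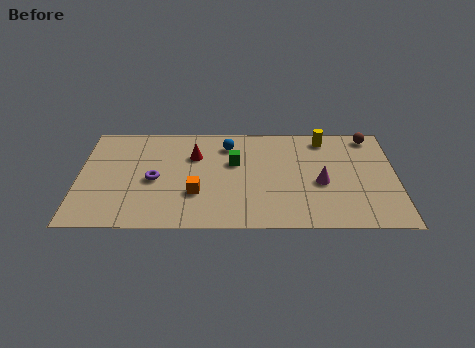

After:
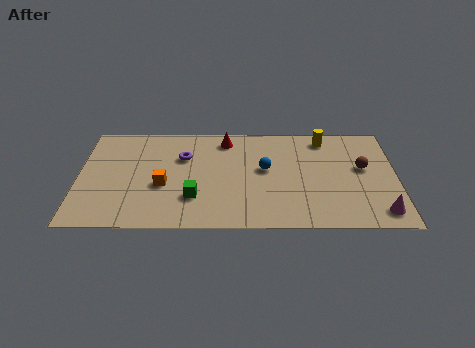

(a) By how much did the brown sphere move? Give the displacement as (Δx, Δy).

(-0.4, -2.4)

The brown sphere started near (13.2, 6.8) and ended near (12.8, 4.4).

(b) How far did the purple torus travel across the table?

2.1

The purple torus was near (3.4, 3.5) before and (4.7, 5.2) after, so it travelled √(1.3² + 1.7²) ≈ 2.1 units.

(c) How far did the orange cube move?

1.6

The orange cube was near (5.3, 2.5) before and (3.8, 3.1) after, so it travelled √(1.5² + 0.6²) ≈ 1.6 units.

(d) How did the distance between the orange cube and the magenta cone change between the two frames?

+4.2

The distance was about 5.7 in the first image and 9.9 in the second, so they moved 4.2 units further apart.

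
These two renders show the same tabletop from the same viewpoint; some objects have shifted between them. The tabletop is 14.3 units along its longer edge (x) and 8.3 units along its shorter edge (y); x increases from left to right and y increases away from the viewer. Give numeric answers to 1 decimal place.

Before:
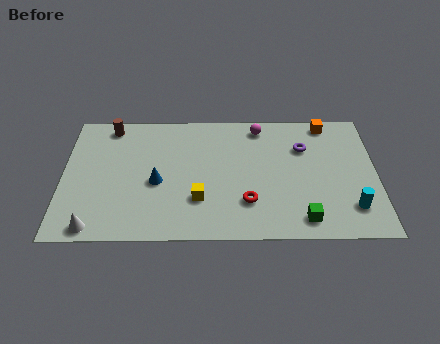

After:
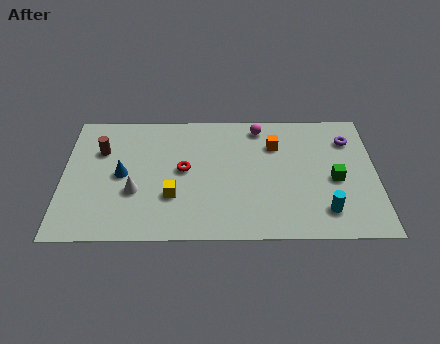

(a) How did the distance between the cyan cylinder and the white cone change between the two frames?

-3.0

The distance was about 11.7 in the first image and 8.7 in the second, so they moved 3.0 units closer together.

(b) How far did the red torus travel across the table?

3.6

The red torus moved from about (8.4, 2.3) to (5.5, 4.4), a distance of √(2.9² + 2.1²) ≈ 3.6.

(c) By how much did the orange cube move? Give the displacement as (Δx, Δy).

(-2.4, -1.4)

From the two frames, the orange cube sits at roughly (12.1, 7.4) before and (9.7, 6.0) after.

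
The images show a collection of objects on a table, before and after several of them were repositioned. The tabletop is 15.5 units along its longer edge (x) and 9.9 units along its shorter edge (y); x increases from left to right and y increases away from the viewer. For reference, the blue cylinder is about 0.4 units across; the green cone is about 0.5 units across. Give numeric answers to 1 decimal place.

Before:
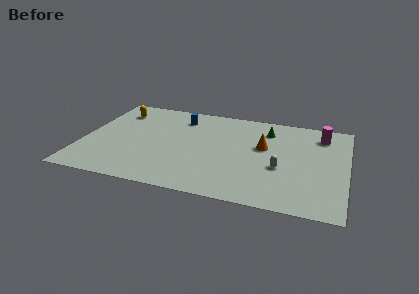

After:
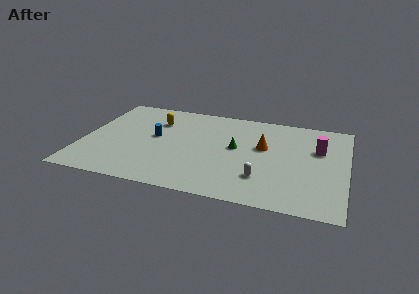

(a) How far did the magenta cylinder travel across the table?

1.6

The magenta cylinder moved from about (13.9, 8.0) to (13.8, 6.4), a distance of √(0.1² + 1.6²) ≈ 1.6.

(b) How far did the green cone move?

2.9

From (10.7, 7.8) to (9.0, 5.4), the green cone covered √(1.7² + 2.4²) ≈ 2.9 units.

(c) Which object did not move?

the orange cone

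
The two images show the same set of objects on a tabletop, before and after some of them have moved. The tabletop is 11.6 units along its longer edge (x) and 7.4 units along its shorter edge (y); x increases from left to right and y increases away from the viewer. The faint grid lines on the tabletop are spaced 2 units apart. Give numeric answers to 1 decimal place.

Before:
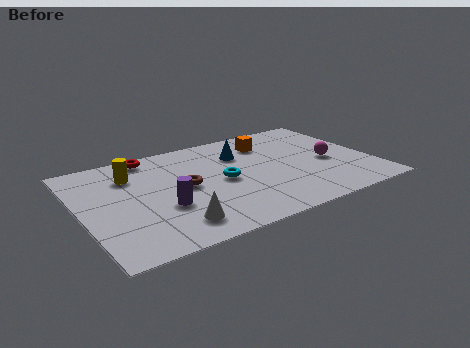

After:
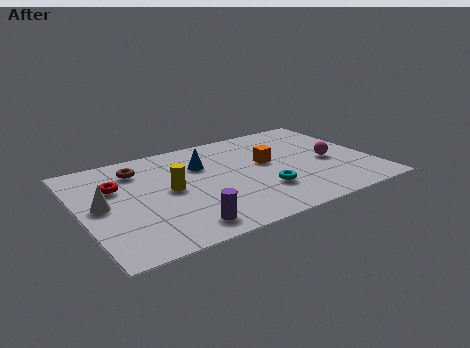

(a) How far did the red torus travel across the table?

2.3

The red torus moved from about (3.1, 6.6) to (1.5, 4.9), a distance of √(1.6² + 1.7²) ≈ 2.3.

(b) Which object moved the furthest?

the white cone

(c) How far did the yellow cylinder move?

2.1

The yellow cylinder moved from about (2.2, 5.5) to (3.5, 3.8), a distance of √(1.3² + 1.7²) ≈ 2.1.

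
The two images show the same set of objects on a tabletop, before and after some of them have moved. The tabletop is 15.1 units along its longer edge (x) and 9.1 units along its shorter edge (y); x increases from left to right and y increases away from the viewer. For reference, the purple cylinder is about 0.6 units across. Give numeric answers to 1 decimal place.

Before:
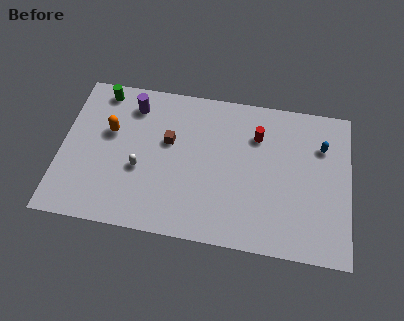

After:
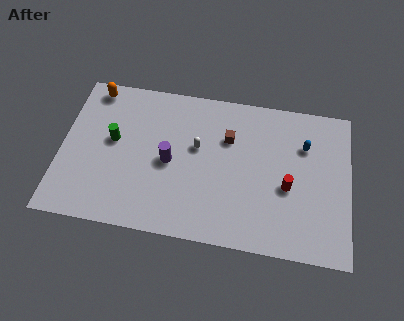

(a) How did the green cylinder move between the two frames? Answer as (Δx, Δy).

(0.8, -2.9)

From the two frames, the green cylinder sits at roughly (1.9, 8.0) before and (2.7, 5.1) after.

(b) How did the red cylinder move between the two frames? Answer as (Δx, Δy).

(1.7, -2.8)

From the two frames, the red cylinder sits at roughly (10.2, 6.6) before and (11.9, 3.8) after.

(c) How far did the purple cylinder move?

3.7

From (3.6, 7.4) to (5.7, 4.3), the purple cylinder covered √(2.1² + 3.1²) ≈ 3.7 units.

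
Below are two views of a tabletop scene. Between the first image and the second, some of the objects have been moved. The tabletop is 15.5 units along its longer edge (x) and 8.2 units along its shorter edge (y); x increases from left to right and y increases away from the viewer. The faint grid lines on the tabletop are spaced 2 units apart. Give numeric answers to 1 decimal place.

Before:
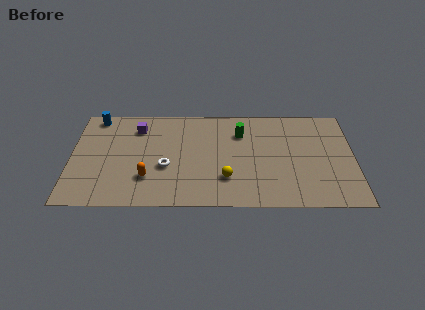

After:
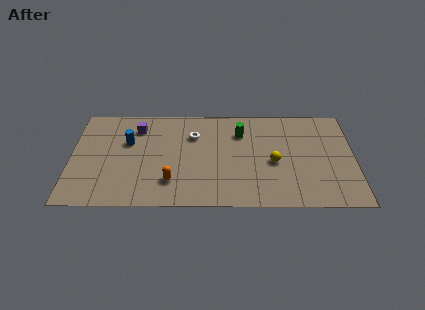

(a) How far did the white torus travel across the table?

3.0

From (5.2, 3.2) to (6.7, 5.8), the white torus covered √(1.5² + 2.6²) ≈ 3.0 units.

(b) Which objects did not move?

the purple cube and the green cylinder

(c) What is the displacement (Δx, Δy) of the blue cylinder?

(1.8, -2.1)

From the two frames, the blue cylinder sits at roughly (1.3, 7.3) before and (3.1, 5.2) after.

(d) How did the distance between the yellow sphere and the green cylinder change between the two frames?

-0.8

They were about 3.8 units apart before and 3.0 after — 0.8 units closer together.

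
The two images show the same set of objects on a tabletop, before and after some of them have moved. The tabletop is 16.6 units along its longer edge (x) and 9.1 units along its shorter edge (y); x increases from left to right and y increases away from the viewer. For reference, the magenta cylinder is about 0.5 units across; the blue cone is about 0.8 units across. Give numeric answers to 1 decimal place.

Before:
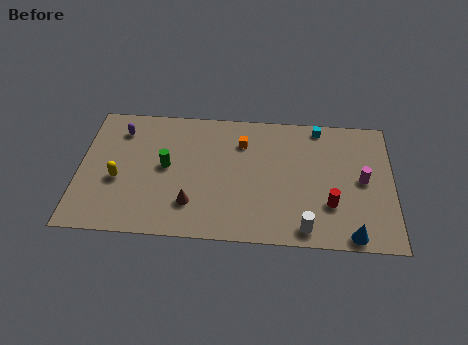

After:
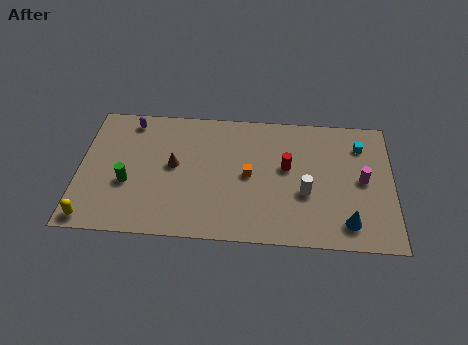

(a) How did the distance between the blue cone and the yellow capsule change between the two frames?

+0.8

Before: roughly 12.6 units apart; after: 13.4. That's 0.8 units further apart.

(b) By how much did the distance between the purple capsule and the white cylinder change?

-1.2

Before: roughly 11.6 units apart; after: 10.4. That's 1.2 units closer together.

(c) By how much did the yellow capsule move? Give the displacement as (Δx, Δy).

(-1.3, -2.8)

From the two frames, the yellow capsule sits at roughly (2.1, 3.7) before and (0.8, 0.9) after.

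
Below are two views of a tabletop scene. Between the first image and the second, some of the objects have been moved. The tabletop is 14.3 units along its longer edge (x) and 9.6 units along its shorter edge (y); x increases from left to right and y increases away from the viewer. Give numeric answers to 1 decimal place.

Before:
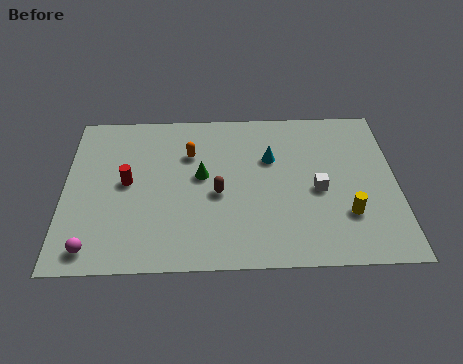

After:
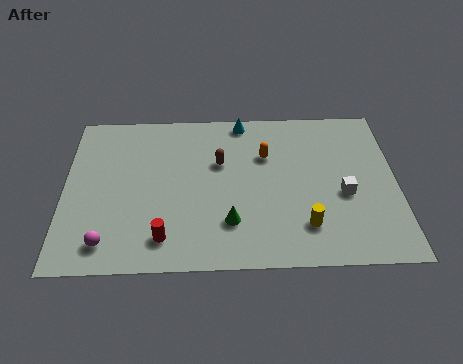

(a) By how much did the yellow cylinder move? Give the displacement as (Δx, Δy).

(-1.8, -0.6)

From the two frames, the yellow cylinder sits at roughly (12.1, 2.8) before and (10.3, 2.2) after.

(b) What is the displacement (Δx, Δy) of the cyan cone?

(-1.2, 2.4)

The cyan cone started near (8.9, 6.3) and ended near (7.7, 8.7).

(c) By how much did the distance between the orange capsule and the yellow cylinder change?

-3.2

Before: roughly 7.8 units apart; after: 4.6. That's 3.2 units closer together.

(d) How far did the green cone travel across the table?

3.0

The green cone was near (5.9, 5.3) before and (7.1, 2.5) after, so it travelled √(1.2² + 2.8²) ≈ 3.0 units.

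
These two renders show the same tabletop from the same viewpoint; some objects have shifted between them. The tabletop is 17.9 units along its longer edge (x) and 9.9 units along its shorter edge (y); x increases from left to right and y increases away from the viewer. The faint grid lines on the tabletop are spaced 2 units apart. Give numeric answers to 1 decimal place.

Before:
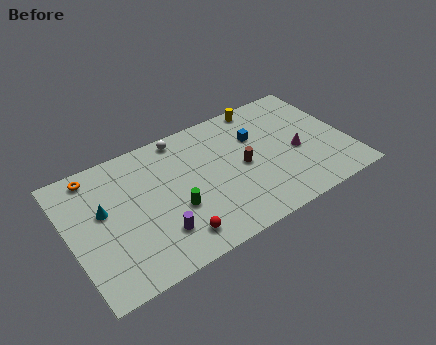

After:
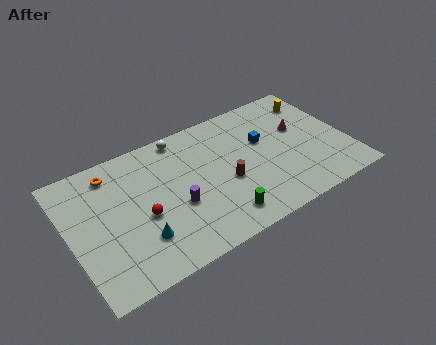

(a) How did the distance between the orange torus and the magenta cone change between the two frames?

-1.1

They were about 13.3 units apart before and 12.2 after — 1.1 units closer together.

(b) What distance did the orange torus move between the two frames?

1.2

From (2.0, 8.7) to (3.1, 8.3), the orange torus covered √(1.1² + 0.4²) ≈ 1.2 units.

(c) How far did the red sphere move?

3.0

The red sphere moved from about (6.2, 1.7) to (4.5, 4.2), a distance of √(1.7² + 2.5²) ≈ 3.0.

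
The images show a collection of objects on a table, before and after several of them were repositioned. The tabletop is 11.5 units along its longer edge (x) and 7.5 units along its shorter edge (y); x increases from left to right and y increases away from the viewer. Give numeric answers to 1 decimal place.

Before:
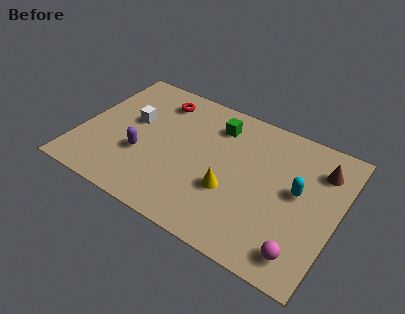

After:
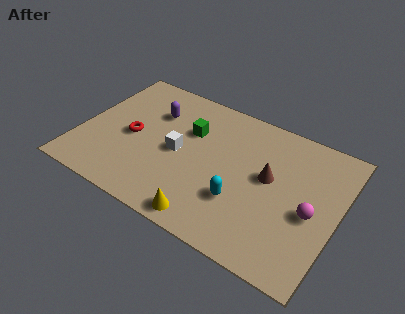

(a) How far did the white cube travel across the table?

2.3

The white cube was near (2.2, 4.4) before and (4.4, 3.6) after, so it travelled √(2.2² + 0.8²) ≈ 2.3 units.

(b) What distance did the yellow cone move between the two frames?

2.0

The yellow cone moved from about (6.9, 2.7) to (6.2, 0.8), a distance of √(0.7² + 1.9²) ≈ 2.0.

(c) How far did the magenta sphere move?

2.1

The magenta sphere moved from about (10.3, 1.2) to (10.4, 3.3), a distance of √(0.1² + 2.1²) ≈ 2.1.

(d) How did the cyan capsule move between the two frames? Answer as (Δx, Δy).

(-2.3, -1.7)

The cyan capsule was at about (9.7, 4.1) and moved to about (7.4, 2.4).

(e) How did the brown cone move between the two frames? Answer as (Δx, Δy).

(-2.1, -1.5)

The brown cone was at about (10.5, 5.7) and moved to about (8.4, 4.2).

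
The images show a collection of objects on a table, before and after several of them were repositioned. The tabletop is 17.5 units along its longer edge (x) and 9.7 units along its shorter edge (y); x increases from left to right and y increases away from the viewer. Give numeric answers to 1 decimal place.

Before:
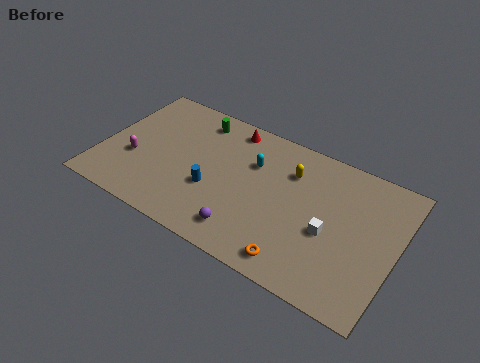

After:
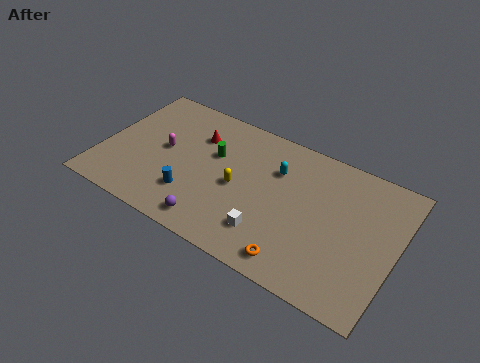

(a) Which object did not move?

the orange torus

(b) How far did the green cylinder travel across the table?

2.5

From (5.1, 8.2) to (6.5, 6.1), the green cylinder covered √(1.4² + 2.1²) ≈ 2.5 units.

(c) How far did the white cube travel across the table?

3.8

The white cube was near (13.7, 4.1) before and (10.4, 2.3) after, so it travelled √(3.3² + 1.8²) ≈ 3.8 units.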